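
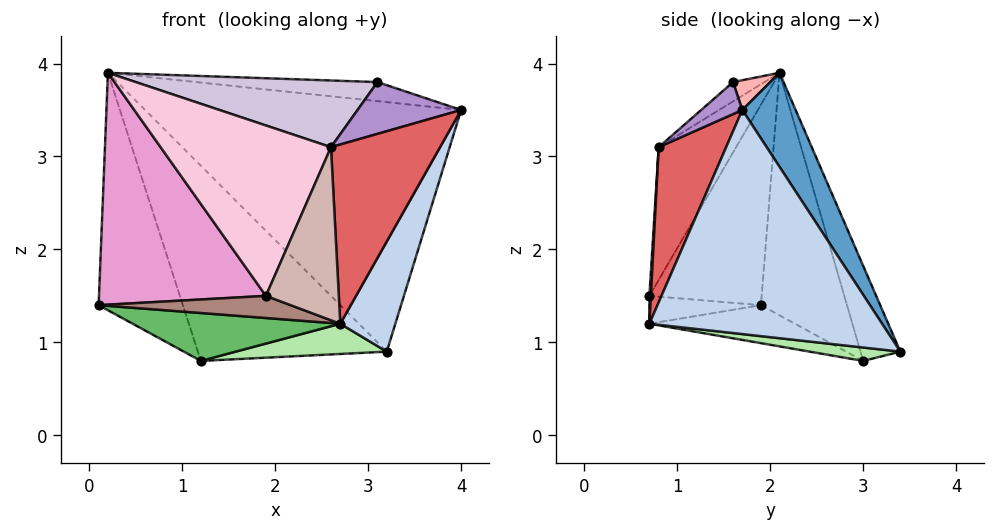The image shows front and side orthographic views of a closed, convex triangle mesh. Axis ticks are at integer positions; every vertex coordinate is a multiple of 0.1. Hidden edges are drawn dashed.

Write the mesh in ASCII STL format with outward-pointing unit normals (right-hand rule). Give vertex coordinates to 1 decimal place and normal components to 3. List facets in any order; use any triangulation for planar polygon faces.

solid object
 facet normal 0.143 0.848 0.510
  outer loop
   vertex 0.2 2.1 3.9
   vertex 4.0 1.7 3.5
   vertex 3.2 3.4 0.9
  endloop
 endfacet
 facet normal 0.887 -0.210 -0.410
  outer loop
   vertex 2.7 0.7 1.2
   vertex 3.2 3.4 0.9
   vertex 4.0 1.7 3.5
  endloop
 endfacet
 facet normal -0.714 0.699 -0.027
  outer loop
   vertex 1.2 3.0 0.8
   vertex 0.1 1.9 1.4
   vertex 0.2 2.1 3.9
  endloop
 endfacet
 facet normal -0.202 0.956 0.212
  outer loop
   vertex 1.2 3.0 0.8
   vertex 0.2 2.1 3.9
   vertex 3.2 3.4 0.9
  endloop
 endfacet
 facet normal -0.209 -0.299 -0.931
  outer loop
   vertex 1.2 3.0 0.8
   vertex 2.7 0.7 1.2
   vertex 0.1 1.9 1.4
  endloop
 endfacet
 facet normal 0.074 -0.124 -0.990
  outer loop
   vertex 1.2 3.0 0.8
   vertex 3.2 3.4 0.9
   vertex 2.7 0.7 1.2
  endloop
 endfacet
 facet normal 0.525 -0.848 0.072
  outer loop
   vertex 2.6 0.8 3.1
   vertex 2.7 0.7 1.2
   vertex 4.0 1.7 3.5
  endloop
 endfacet
 facet normal 0.147 0.718 0.681
  outer loop
   vertex 3.1 1.6 3.8
   vertex 4.0 1.7 3.5
   vertex 0.2 2.1 3.9
  endloop
 endfacet
 facet normal 0.289 -0.726 0.624
  outer loop
   vertex 3.1 1.6 3.8
   vertex 2.6 0.8 3.1
   vertex 4.0 1.7 3.5
  endloop
 endfacet
 facet normal -0.081 -0.627 0.775
  outer loop
   vertex 3.1 1.6 3.8
   vertex 0.2 2.1 3.9
   vertex 2.6 0.8 3.1
  endloop
 endfacet
 facet normal -0.300 -0.517 -0.801
  outer loop
   vertex 1.9 0.7 1.5
   vertex 0.1 1.9 1.4
   vertex 2.7 0.7 1.2
  endloop
 endfacet
 facet normal 0.020 -0.998 0.054
  outer loop
   vertex 1.9 0.7 1.5
   vertex 2.7 0.7 1.2
   vertex 2.6 0.8 3.1
  endloop
 endfacet
 facet normal -0.556 -0.827 0.088
  outer loop
   vertex 1.9 0.7 1.5
   vertex 0.2 2.1 3.9
   vertex 0.1 1.9 1.4
  endloop
 endfacet
 facet normal -0.403 -0.886 0.231
  outer loop
   vertex 1.9 0.7 1.5
   vertex 2.6 0.8 3.1
   vertex 0.2 2.1 3.9
  endloop
 endfacet
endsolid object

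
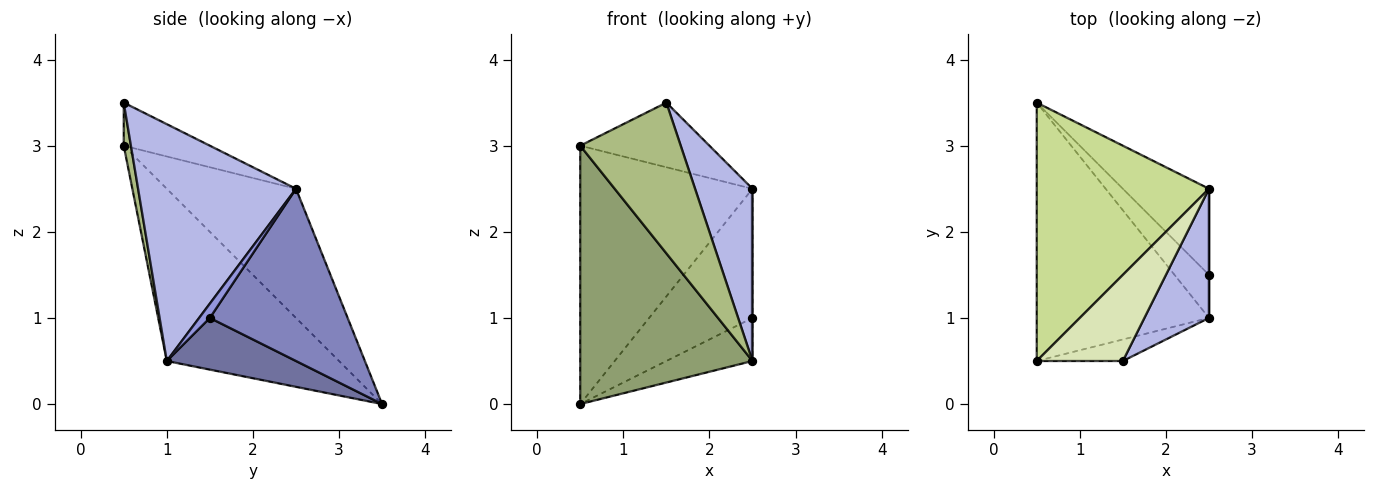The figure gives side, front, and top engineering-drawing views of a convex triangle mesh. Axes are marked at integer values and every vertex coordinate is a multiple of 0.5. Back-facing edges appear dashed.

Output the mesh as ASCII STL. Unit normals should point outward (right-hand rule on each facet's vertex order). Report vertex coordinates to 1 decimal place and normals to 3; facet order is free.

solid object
 facet normal 0.728 0.485 -0.485
  outer loop
   vertex 2.5 1.0 0.5
   vertex 0.5 3.5 0.0
   vertex 2.5 1.5 1.0
  endloop
 endfacet
 facet normal 0.743 0.557 -0.371
  outer loop
   vertex 2.5 2.5 2.5
   vertex 2.5 1.5 1.0
   vertex 0.5 3.5 0.0
  endloop
 endfacet
 facet normal 1.000 0.000 0.000
  outer loop
   vertex 2.5 2.5 2.5
   vertex 2.5 1.0 0.5
   vertex 2.5 1.5 1.0
  endloop
 endfacet
 facet normal 0.910 -0.331 0.248
  outer loop
   vertex 2.5 2.5 2.5
   vertex 1.5 0.5 3.5
   vertex 2.5 1.0 0.5
  endloop
 endfacet
 facet normal -0.577 -0.577 -0.577
  outer loop
   vertex 0.5 0.5 3.0
   vertex 0.5 3.5 0.0
   vertex 2.5 1.0 0.5
  endloop
 endfacet
 facet normal 0.071 -0.987 -0.141
  outer loop
   vertex 0.5 0.5 3.0
   vertex 2.5 1.0 0.5
   vertex 1.5 0.5 3.5
  endloop
 endfacet
 facet normal -0.469 0.625 0.625
  outer loop
   vertex 0.5 0.5 3.0
   vertex 2.5 2.5 2.5
   vertex 0.5 3.5 0.0
  endloop
 endfacet
 facet normal -0.371 0.557 0.743
  outer loop
   vertex 0.5 0.5 3.0
   vertex 1.5 0.5 3.5
   vertex 2.5 2.5 2.5
  endloop
 endfacet
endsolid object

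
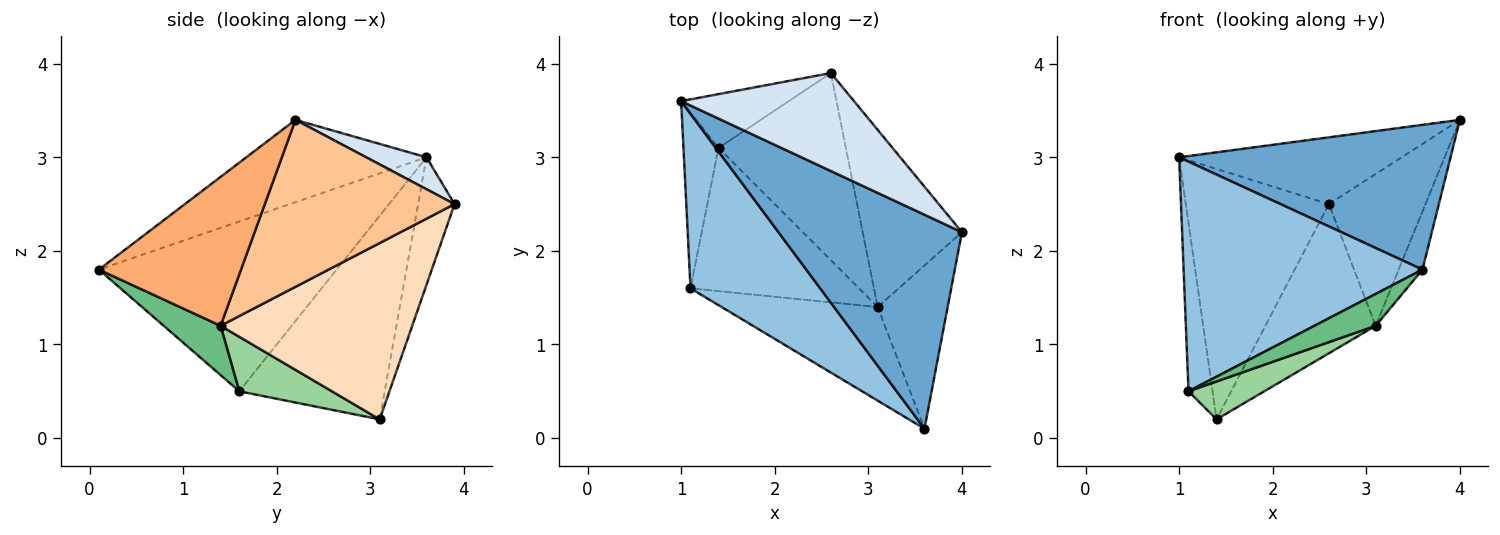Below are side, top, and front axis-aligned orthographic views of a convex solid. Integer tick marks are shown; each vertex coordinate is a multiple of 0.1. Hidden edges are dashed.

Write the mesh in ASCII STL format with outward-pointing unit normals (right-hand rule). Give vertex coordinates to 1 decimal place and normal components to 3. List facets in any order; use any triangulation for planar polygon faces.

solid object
 facet normal -0.349 -0.525 0.776
  outer loop
   vertex 3.6 0.1 1.8
   vertex 4.0 2.2 3.4
   vertex 1.0 3.6 3.0
  endloop
 endfacet
 facet normal -0.621 -0.624 0.474
  outer loop
   vertex 1.1 1.6 0.5
   vertex 3.6 0.1 1.8
   vertex 1.0 3.6 3.0
  endloop
 endfacet
 facet normal -0.973 0.161 -0.168
  outer loop
   vertex 1.1 1.6 0.5
   vertex 1.0 3.6 3.0
   vertex 1.4 3.1 0.2
  endloop
 endfacet
 facet normal 0.151 0.557 0.817
  outer loop
   vertex 2.6 3.9 2.5
   vertex 1.0 3.6 3.0
   vertex 4.0 2.2 3.4
  endloop
 endfacet
 facet normal -0.242 0.949 -0.204
  outer loop
   vertex 2.6 3.9 2.5
   vertex 1.4 3.1 0.2
   vertex 1.0 3.6 3.0
  endloop
 endfacet
 facet normal 0.895 0.150 -0.421
  outer loop
   vertex 3.1 1.4 1.2
   vertex 4.0 2.2 3.4
   vertex 3.6 0.1 1.8
  endloop
 endfacet
 facet normal 0.788 0.401 -0.468
  outer loop
   vertex 3.1 1.4 1.2
   vertex 2.6 3.9 2.5
   vertex 4.0 2.2 3.4
  endloop
 endfacet
 facet normal 0.735 0.423 -0.530
  outer loop
   vertex 3.1 1.4 1.2
   vertex 1.4 3.1 0.2
   vertex 2.6 3.9 2.5
  endloop
 endfacet
 facet normal 0.287 -0.308 -0.907
  outer loop
   vertex 3.1 1.4 1.2
   vertex 3.6 0.1 1.8
   vertex 1.1 1.6 0.5
  endloop
 endfacet
 facet normal 0.298 -0.244 -0.923
  outer loop
   vertex 3.1 1.4 1.2
   vertex 1.1 1.6 0.5
   vertex 1.4 3.1 0.2
  endloop
 endfacet
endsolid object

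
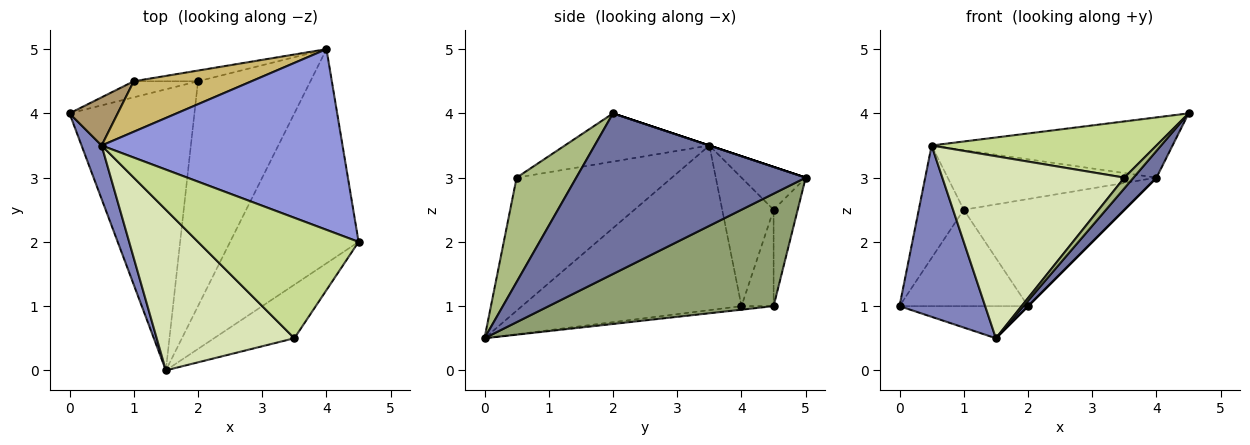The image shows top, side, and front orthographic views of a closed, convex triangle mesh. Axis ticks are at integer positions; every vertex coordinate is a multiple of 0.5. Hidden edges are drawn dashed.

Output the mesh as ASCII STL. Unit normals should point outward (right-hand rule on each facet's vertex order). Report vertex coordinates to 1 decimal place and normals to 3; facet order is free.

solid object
 facet normal 0.778 -0.078 -0.623
  outer loop
   vertex 4.0 5.0 3.0
   vertex 4.5 2.0 4.0
   vertex 1.5 0.0 0.5
  endloop
 endfacet
 facet normal -0.926 -0.361 0.113
  outer loop
   vertex 0.5 3.5 3.5
   vertex 0.0 4.0 1.0
   vertex 1.5 0.0 0.5
  endloop
 endfacet
 facet normal 0.000 0.316 0.949
  outer loop
   vertex 0.5 3.5 3.5
   vertex 4.5 2.0 4.0
   vertex 4.0 5.0 3.0
  endloop
 endfacet
 facet normal -0.028 0.114 -0.993
  outer loop
   vertex 2.0 4.5 1.0
   vertex 1.5 0.0 0.5
   vertex 0.0 4.0 1.0
  endloop
 endfacet
 facet normal 0.707 0.000 -0.707
  outer loop
   vertex 2.0 4.5 1.0
   vertex 4.0 5.0 3.0
   vertex 1.5 0.0 0.5
  endloop
 endfacet
 facet normal 0.787 -0.121 -0.605
  outer loop
   vertex 3.5 0.5 3.0
   vertex 1.5 0.0 0.5
   vertex 4.5 2.0 4.0
  endloop
 endfacet
 facet normal -0.262 -0.408 0.874
  outer loop
   vertex 3.5 0.5 3.0
   vertex 4.5 2.0 4.0
   vertex 0.5 3.5 3.5
  endloop
 endfacet
 facet normal -0.539 -0.632 0.557
  outer loop
   vertex 3.5 0.5 3.0
   vertex 0.5 3.5 3.5
   vertex 1.5 0.0 0.5
  endloop
 endfacet
 facet normal -0.724 0.634 0.272
  outer loop
   vertex 1.0 4.5 2.5
   vertex 0.0 4.0 1.0
   vertex 0.5 3.5 3.5
  endloop
 endfacet
 facet normal -0.229 0.743 0.629
  outer loop
   vertex 1.0 4.5 2.5
   vertex 0.5 3.5 3.5
   vertex 4.0 5.0 3.0
  endloop
 endfacet
 facet normal -0.239 0.958 -0.160
  outer loop
   vertex 1.0 4.5 2.5
   vertex 2.0 4.5 1.0
   vertex 0.0 4.0 1.0
  endloop
 endfacet
 facet normal -0.148 0.984 -0.098
  outer loop
   vertex 1.0 4.5 2.5
   vertex 4.0 5.0 3.0
   vertex 2.0 4.5 1.0
  endloop
 endfacet
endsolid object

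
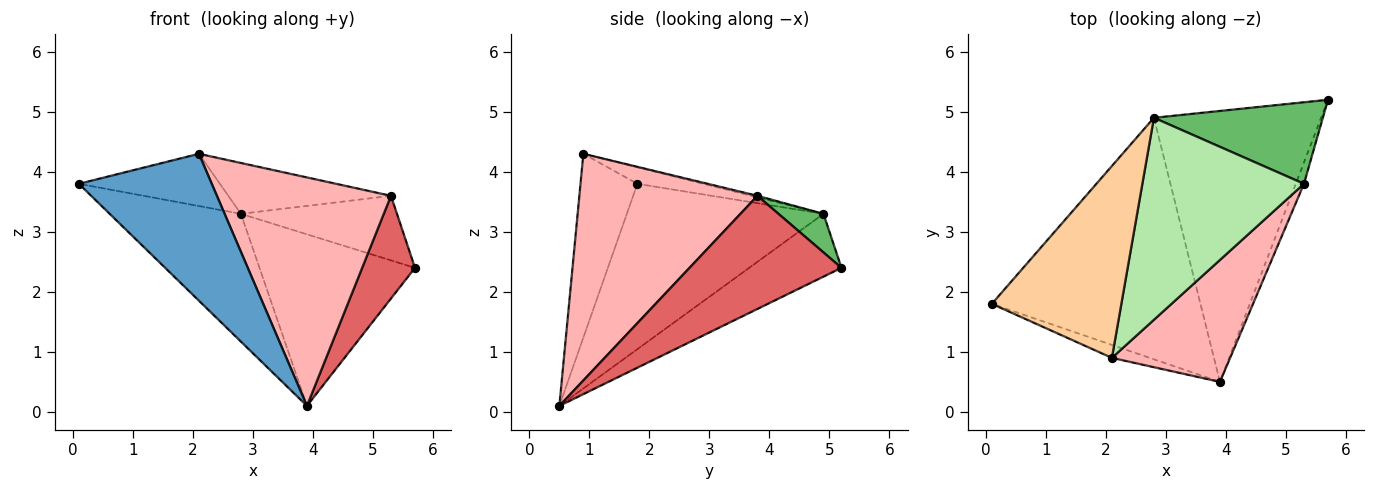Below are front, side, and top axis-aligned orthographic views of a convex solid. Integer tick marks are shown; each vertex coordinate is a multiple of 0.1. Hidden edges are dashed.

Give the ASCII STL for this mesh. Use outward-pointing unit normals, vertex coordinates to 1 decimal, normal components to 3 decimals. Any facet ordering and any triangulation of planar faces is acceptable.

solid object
 facet normal -0.392 -0.916 -0.081
  outer loop
   vertex 2.1 0.9 4.3
   vertex 0.1 1.8 3.8
   vertex 3.9 0.5 0.1
  endloop
 endfacet
 facet normal -0.574 0.383 -0.724
  outer loop
   vertex 2.8 4.9 3.3
   vertex 3.9 0.5 0.1
   vertex 0.1 1.8 3.8
  endloop
 endfacet
 facet normal -0.303 0.510 -0.805
  outer loop
   vertex 2.8 4.9 3.3
   vertex 5.7 5.2 2.4
   vertex 3.9 0.5 0.1
  endloop
 endfacet
 facet normal -0.122 0.261 0.958
  outer loop
   vertex 2.8 4.9 3.3
   vertex 0.1 1.8 3.8
   vertex 2.1 0.9 4.3
  endloop
 endfacet
 facet normal 0.176 0.611 0.772
  outer loop
   vertex 5.3 3.8 3.6
   vertex 5.7 5.2 2.4
   vertex 2.8 4.9 3.3
  endloop
 endfacet
 facet normal -0.009 0.244 0.970
  outer loop
   vertex 5.3 3.8 3.6
   vertex 2.8 4.9 3.3
   vertex 2.1 0.9 4.3
  endloop
 endfacet
 facet normal 0.942 -0.328 -0.068
  outer loop
   vertex 5.3 3.8 3.6
   vertex 3.9 0.5 0.1
   vertex 5.7 5.2 2.4
  endloop
 endfacet
 facet normal 0.670 -0.655 0.350
  outer loop
   vertex 5.3 3.8 3.6
   vertex 2.1 0.9 4.3
   vertex 3.9 0.5 0.1
  endloop
 endfacet
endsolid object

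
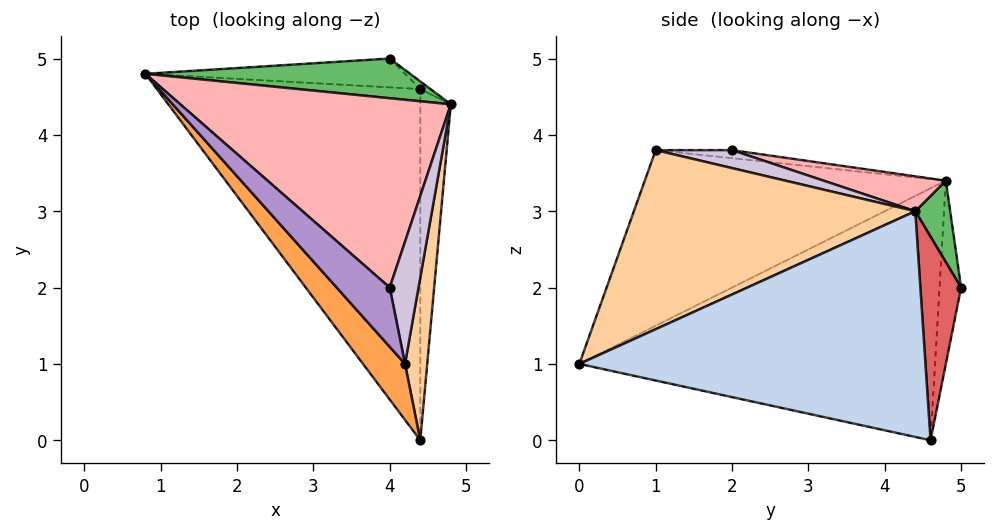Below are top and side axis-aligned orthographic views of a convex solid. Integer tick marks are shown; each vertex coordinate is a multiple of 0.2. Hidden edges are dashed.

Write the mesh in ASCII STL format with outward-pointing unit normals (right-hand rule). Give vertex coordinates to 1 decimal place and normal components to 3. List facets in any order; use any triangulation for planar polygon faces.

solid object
 facet normal -0.683 -0.155 -0.714
  outer loop
   vertex 4.4 4.6 0.0
   vertex 4.4 0.0 1.0
   vertex 0.8 4.8 3.4
  endloop
 endfacet
 facet normal 0.991 -0.029 -0.134
  outer loop
   vertex 4.4 4.6 0.0
   vertex 4.8 4.4 3.0
   vertex 4.4 0.0 1.0
  endloop
 endfacet
 facet normal -0.743 -0.646 0.178
  outer loop
   vertex 4.2 1.0 3.8
   vertex 0.8 4.8 3.4
   vertex 4.4 0.0 1.0
  endloop
 endfacet
 facet normal 0.982 -0.145 0.122
  outer loop
   vertex 4.2 1.0 3.8
   vertex 4.4 0.0 1.0
   vertex 4.8 4.4 3.0
  endloop
 endfacet
 facet normal 0.132 0.893 0.430
  outer loop
   vertex 4.0 5.0 2.0
   vertex 0.8 4.8 3.4
   vertex 4.8 4.4 3.0
  endloop
 endfacet
 facet normal -0.158 0.962 -0.224
  outer loop
   vertex 4.0 5.0 2.0
   vertex 4.4 4.6 0.0
   vertex 0.8 4.8 3.4
  endloop
 endfacet
 facet normal 0.624 0.780 -0.031
  outer loop
   vertex 4.0 5.0 2.0
   vertex 4.8 4.4 3.0
   vertex 4.4 4.6 0.0
  endloop
 endfacet
 facet normal 0.123 0.277 0.953
  outer loop
   vertex 4.0 2.0 3.8
   vertex 4.8 4.4 3.0
   vertex 0.8 4.8 3.4
  endloop
 endfacet
 facet normal -0.150 -0.030 0.988
  outer loop
   vertex 4.0 2.0 3.8
   vertex 0.8 4.8 3.4
   vertex 4.2 1.0 3.8
  endloop
 endfacet
 facet normal 0.527 0.105 0.843
  outer loop
   vertex 4.0 2.0 3.8
   vertex 4.2 1.0 3.8
   vertex 4.8 4.4 3.0
  endloop
 endfacet
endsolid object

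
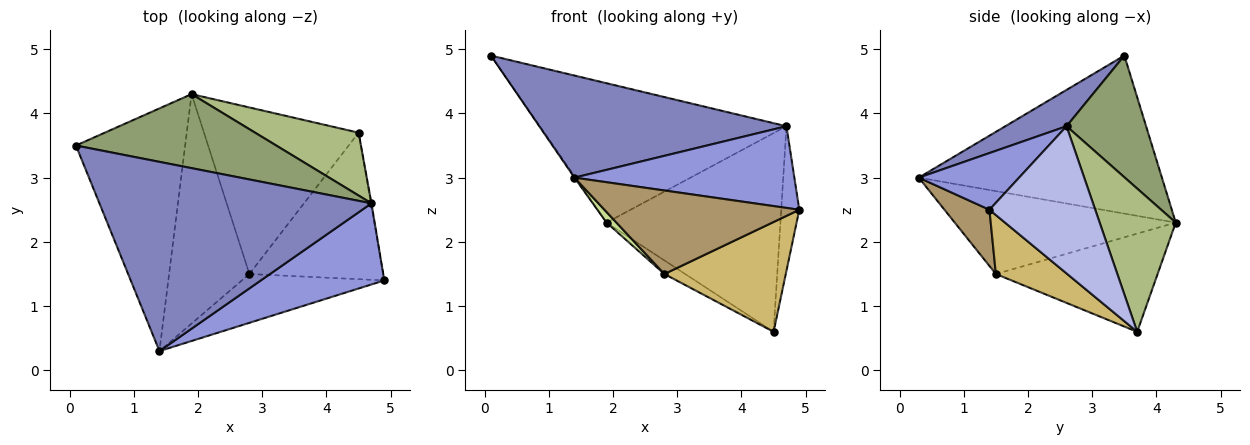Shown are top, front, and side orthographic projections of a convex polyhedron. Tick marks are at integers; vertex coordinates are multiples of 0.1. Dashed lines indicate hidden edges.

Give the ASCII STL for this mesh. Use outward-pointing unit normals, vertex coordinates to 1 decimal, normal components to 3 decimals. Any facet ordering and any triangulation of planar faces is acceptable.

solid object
 facet normal -0.823 0.003 -0.569
  outer loop
   vertex 1.9 4.3 2.3
   vertex 1.4 0.3 3.0
   vertex 0.1 3.5 4.9
  endloop
 endfacet
 facet normal 0.117 -0.472 0.874
  outer loop
   vertex 4.7 2.6 3.8
   vertex 0.1 3.5 4.9
   vertex 1.4 0.3 3.0
  endloop
 endfacet
 facet normal 0.308 -0.675 0.670
  outer loop
   vertex 4.7 2.6 3.8
   vertex 1.4 0.3 3.0
   vertex 4.9 1.4 2.5
  endloop
 endfacet
 facet normal 0.986 0.168 -0.004
  outer loop
   vertex 4.7 2.6 3.8
   vertex 4.9 1.4 2.5
   vertex 4.5 3.7 0.6
  endloop
 endfacet
 facet normal 0.274 0.849 0.451
  outer loop
   vertex 4.7 2.6 3.8
   vertex 1.9 4.3 2.3
   vertex 0.1 3.5 4.9
  endloop
 endfacet
 facet normal 0.385 0.880 0.278
  outer loop
   vertex 4.7 2.6 3.8
   vertex 4.5 3.7 0.6
   vertex 1.9 4.3 2.3
  endloop
 endfacet
 facet normal -0.718 -0.032 -0.696
  outer loop
   vertex 2.8 1.5 1.5
   vertex 1.4 0.3 3.0
   vertex 1.9 4.3 2.3
  endloop
 endfacet
 facet normal -0.535 0.069 -0.842
  outer loop
   vertex 2.8 1.5 1.5
   vertex 1.9 4.3 2.3
   vertex 4.5 3.7 0.6
  endloop
 endfacet
 facet normal 0.195 -0.847 -0.495
  outer loop
   vertex 2.8 1.5 1.5
   vertex 4.9 1.4 2.5
   vertex 1.4 0.3 3.0
  endloop
 endfacet
 facet normal 0.332 -0.566 -0.755
  outer loop
   vertex 2.8 1.5 1.5
   vertex 4.5 3.7 0.6
   vertex 4.9 1.4 2.5
  endloop
 endfacet
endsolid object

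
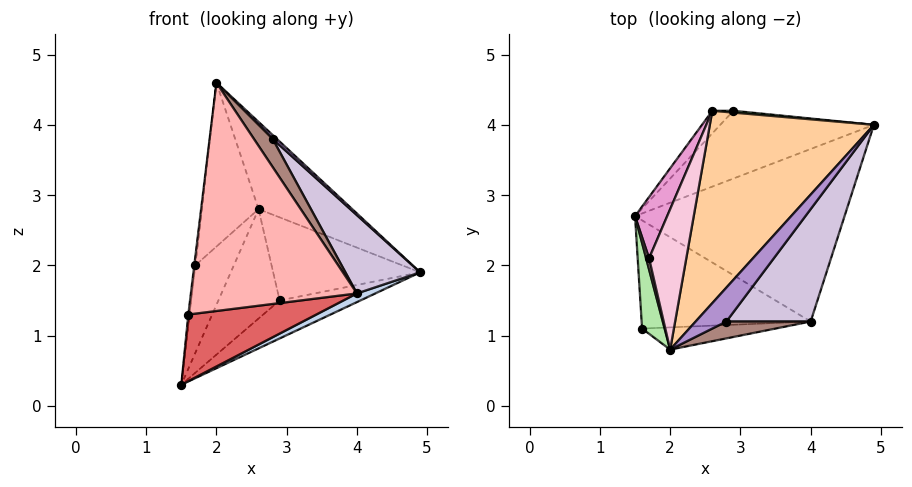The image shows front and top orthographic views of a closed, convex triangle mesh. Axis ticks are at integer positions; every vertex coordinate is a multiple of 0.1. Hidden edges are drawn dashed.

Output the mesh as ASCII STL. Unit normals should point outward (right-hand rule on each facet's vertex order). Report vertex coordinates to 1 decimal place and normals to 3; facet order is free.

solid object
 facet normal 0.218 0.477 -0.851
  outer loop
   vertex 2.9 4.2 1.5
   vertex 4.9 4.0 1.9
   vertex 1.5 2.7 0.3
  endloop
 endfacet
 facet normal 0.439 -0.045 -0.897
  outer loop
   vertex 4.0 1.2 1.6
   vertex 1.5 2.7 0.3
   vertex 4.9 4.0 1.9
  endloop
 endfacet
 facet normal -0.659 0.737 -0.152
  outer loop
   vertex 2.6 4.2 2.8
   vertex 2.9 4.2 1.5
   vertex 1.5 2.7 0.3
  endloop
 endfacet
 facet normal 0.365 0.384 0.848
  outer loop
   vertex 2.6 4.2 2.8
   vertex 2.0 0.8 4.6
   vertex 4.9 4.0 1.9
  endloop
 endfacet
 facet normal 0.095 0.995 0.022
  outer loop
   vertex 2.6 4.2 2.8
   vertex 4.9 4.0 1.9
   vertex 2.9 4.2 1.5
  endloop
 endfacet
 facet normal -0.992 0.014 0.122
  outer loop
   vertex 1.6 1.1 1.3
   vertex 2.0 0.8 4.6
   vertex 1.5 2.7 0.3
  endloop
 endfacet
 facet normal 0.127 -0.520 -0.845
  outer loop
   vertex 1.6 1.1 1.3
   vertex 1.5 2.7 0.3
   vertex 4.0 1.2 1.6
  endloop
 endfacet
 facet normal 0.054 -0.994 -0.097
  outer loop
   vertex 1.6 1.1 1.3
   vertex 4.0 1.2 1.6
   vertex 2.0 0.8 4.6
  endloop
 endfacet
 facet normal 0.724 -0.078 0.685
  outer loop
   vertex 2.8 1.2 3.8
   vertex 4.9 4.0 1.9
   vertex 2.0 0.8 4.6
  endloop
 endfacet
 facet normal 0.833 -0.316 0.454
  outer loop
   vertex 2.8 1.2 3.8
   vertex 4.0 1.2 1.6
   vertex 4.9 4.0 1.9
  endloop
 endfacet
 facet normal 0.686 -0.624 0.374
  outer loop
   vertex 2.8 1.2 3.8
   vertex 2.0 0.8 4.6
   vertex 4.0 1.2 1.6
  endloop
 endfacet
 facet normal -0.992 0.015 0.122
  outer loop
   vertex 1.7 2.1 2.0
   vertex 1.5 2.7 0.3
   vertex 2.0 0.8 4.6
  endloop
 endfacet
 facet normal -0.924 0.313 0.219
  outer loop
   vertex 1.7 2.1 2.0
   vertex 2.6 4.2 2.8
   vertex 1.5 2.7 0.3
  endloop
 endfacet
 facet normal -0.920 0.297 0.255
  outer loop
   vertex 1.7 2.1 2.0
   vertex 2.0 0.8 4.6
   vertex 2.6 4.2 2.8
  endloop
 endfacet
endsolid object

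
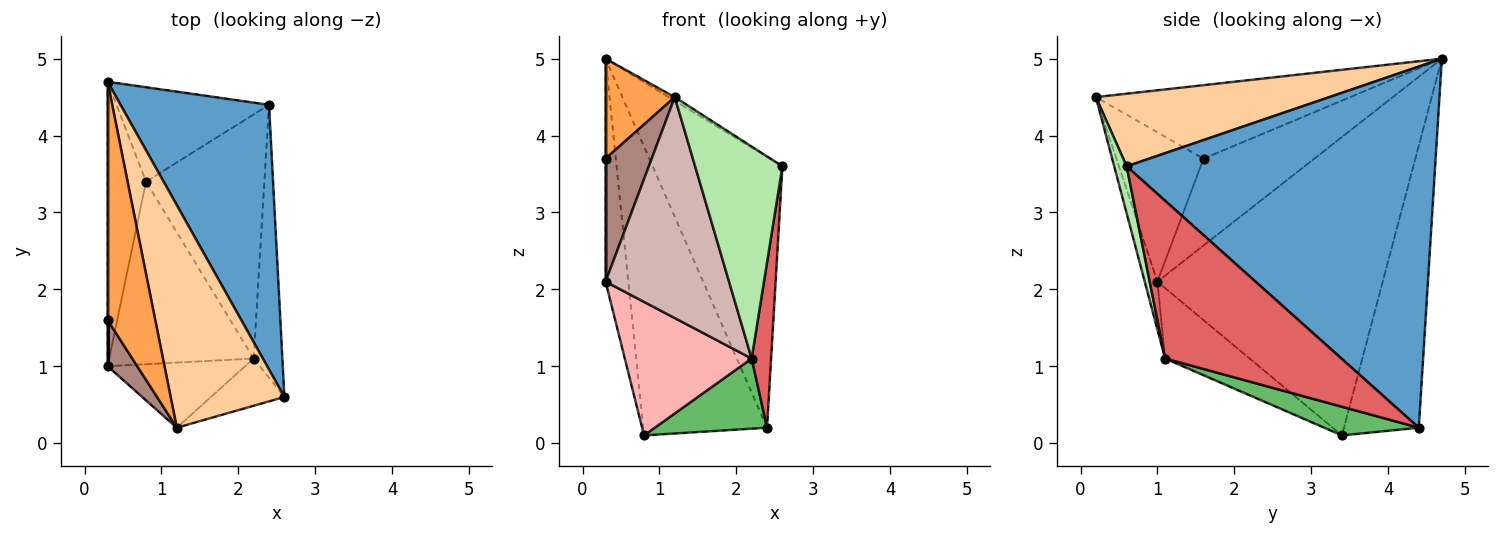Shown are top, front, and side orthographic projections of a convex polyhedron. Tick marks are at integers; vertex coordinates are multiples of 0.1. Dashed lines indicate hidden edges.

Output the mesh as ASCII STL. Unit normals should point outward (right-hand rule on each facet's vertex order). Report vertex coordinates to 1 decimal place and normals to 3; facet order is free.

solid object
 facet normal 0.862 0.363 0.354
  outer loop
   vertex 2.4 4.4 0.2
   vertex 0.3 4.7 5.0
   vertex 2.6 0.6 3.6
  endloop
 endfacet
 facet normal -0.498 0.824 -0.269
  outer loop
   vertex 2.4 4.4 0.2
   vertex 0.8 3.4 0.1
   vertex 0.3 4.7 5.0
  endloop
 endfacet
 facet normal -0.818 -0.223 0.531
  outer loop
   vertex 1.2 0.2 4.5
   vertex 0.3 4.7 5.0
   vertex 0.3 1.6 3.7
  endloop
 endfacet
 facet normal 0.538 0.014 0.843
  outer loop
   vertex 1.2 0.2 4.5
   vertex 2.6 0.6 3.6
   vertex 0.3 4.7 5.0
  endloop
 endfacet
 facet normal 0.227 -0.269 -0.936
  outer loop
   vertex 2.2 1.1 1.1
   vertex 0.8 3.4 0.1
   vertex 2.4 4.4 0.2
  endloop
 endfacet
 facet normal 0.138 -0.967 -0.215
  outer loop
   vertex 2.2 1.1 1.1
   vertex 2.6 0.6 3.6
   vertex 1.2 0.2 4.5
  endloop
 endfacet
 facet normal 0.978 -0.108 -0.178
  outer loop
   vertex 2.2 1.1 1.1
   vertex 2.4 4.4 0.2
   vertex 2.6 0.6 3.6
  endloop
 endfacet
 facet normal -0.366 -0.549 -0.751
  outer loop
   vertex 0.3 1.0 2.1
   vertex 0.8 3.4 0.1
   vertex 2.2 1.1 1.1
  endloop
 endfacet
 facet normal -1.000 0.000 0.000
  outer loop
   vertex 0.3 1.0 2.1
   vertex 0.3 1.6 3.7
   vertex 0.3 4.7 5.0
  endloop
 endfacet
 facet normal -0.987 0.100 -0.127
  outer loop
   vertex 0.3 1.0 2.1
   vertex 0.3 4.7 5.0
   vertex 0.8 3.4 0.1
  endloop
 endfacet
 facet normal -0.870 -0.461 0.173
  outer loop
   vertex 0.3 1.0 2.1
   vertex 1.2 0.2 4.5
   vertex 0.3 1.6 3.7
  endloop
 endfacet
 facet normal -0.098 -0.955 -0.281
  outer loop
   vertex 0.3 1.0 2.1
   vertex 2.2 1.1 1.1
   vertex 1.2 0.2 4.5
  endloop
 endfacet
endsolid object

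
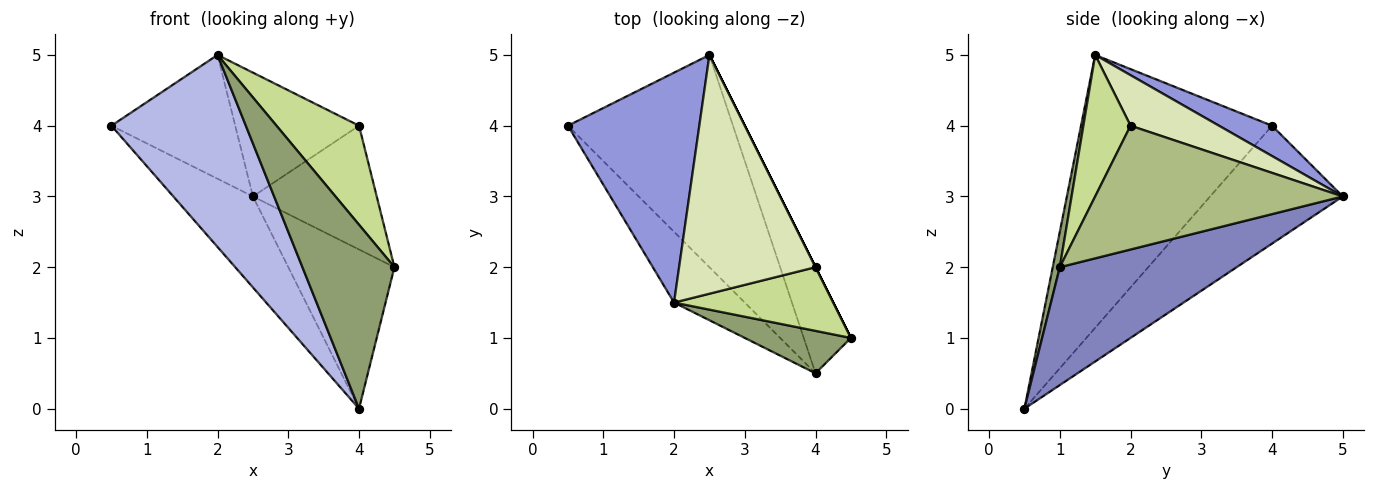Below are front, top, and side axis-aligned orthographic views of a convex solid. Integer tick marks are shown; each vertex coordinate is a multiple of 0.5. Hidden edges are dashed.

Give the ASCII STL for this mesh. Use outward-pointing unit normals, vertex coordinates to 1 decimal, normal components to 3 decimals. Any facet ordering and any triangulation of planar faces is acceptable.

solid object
 facet normal -0.549 0.329 -0.768
  outer loop
   vertex 4.0 0.5 0.0
   vertex 0.5 4.0 4.0
   vertex 2.5 5.0 3.0
  endloop
 endfacet
 facet normal 0.811 0.487 -0.324
  outer loop
   vertex 4.0 0.5 0.0
   vertex 2.5 5.0 3.0
   vertex 4.5 1.0 2.0
  endloop
 endfacet
 facet normal 0.199 0.465 0.863
  outer loop
   vertex 2.0 1.5 5.0
   vertex 2.5 5.0 3.0
   vertex 0.5 4.0 4.0
  endloop
 endfacet
 facet normal -0.800 -0.563 -0.207
  outer loop
   vertex 2.0 1.5 5.0
   vertex 0.5 4.0 4.0
   vertex 4.0 0.5 0.0
  endloop
 endfacet
 facet normal 0.075 -0.972 0.224
  outer loop
   vertex 2.0 1.5 5.0
   vertex 4.0 0.5 0.0
   vertex 4.5 1.0 2.0
  endloop
 endfacet
 facet normal 0.894 0.447 0.000
  outer loop
   vertex 4.0 2.0 4.0
   vertex 4.5 1.0 2.0
   vertex 2.5 5.0 3.0
  endloop
 endfacet
 facet normal 0.433 -0.758 0.487
  outer loop
   vertex 4.0 2.0 4.0
   vertex 2.0 1.5 5.0
   vertex 4.5 1.0 2.0
  endloop
 endfacet
 facet normal 0.312 0.437 0.843
  outer loop
   vertex 4.0 2.0 4.0
   vertex 2.5 5.0 3.0
   vertex 2.0 1.5 5.0
  endloop
 endfacet
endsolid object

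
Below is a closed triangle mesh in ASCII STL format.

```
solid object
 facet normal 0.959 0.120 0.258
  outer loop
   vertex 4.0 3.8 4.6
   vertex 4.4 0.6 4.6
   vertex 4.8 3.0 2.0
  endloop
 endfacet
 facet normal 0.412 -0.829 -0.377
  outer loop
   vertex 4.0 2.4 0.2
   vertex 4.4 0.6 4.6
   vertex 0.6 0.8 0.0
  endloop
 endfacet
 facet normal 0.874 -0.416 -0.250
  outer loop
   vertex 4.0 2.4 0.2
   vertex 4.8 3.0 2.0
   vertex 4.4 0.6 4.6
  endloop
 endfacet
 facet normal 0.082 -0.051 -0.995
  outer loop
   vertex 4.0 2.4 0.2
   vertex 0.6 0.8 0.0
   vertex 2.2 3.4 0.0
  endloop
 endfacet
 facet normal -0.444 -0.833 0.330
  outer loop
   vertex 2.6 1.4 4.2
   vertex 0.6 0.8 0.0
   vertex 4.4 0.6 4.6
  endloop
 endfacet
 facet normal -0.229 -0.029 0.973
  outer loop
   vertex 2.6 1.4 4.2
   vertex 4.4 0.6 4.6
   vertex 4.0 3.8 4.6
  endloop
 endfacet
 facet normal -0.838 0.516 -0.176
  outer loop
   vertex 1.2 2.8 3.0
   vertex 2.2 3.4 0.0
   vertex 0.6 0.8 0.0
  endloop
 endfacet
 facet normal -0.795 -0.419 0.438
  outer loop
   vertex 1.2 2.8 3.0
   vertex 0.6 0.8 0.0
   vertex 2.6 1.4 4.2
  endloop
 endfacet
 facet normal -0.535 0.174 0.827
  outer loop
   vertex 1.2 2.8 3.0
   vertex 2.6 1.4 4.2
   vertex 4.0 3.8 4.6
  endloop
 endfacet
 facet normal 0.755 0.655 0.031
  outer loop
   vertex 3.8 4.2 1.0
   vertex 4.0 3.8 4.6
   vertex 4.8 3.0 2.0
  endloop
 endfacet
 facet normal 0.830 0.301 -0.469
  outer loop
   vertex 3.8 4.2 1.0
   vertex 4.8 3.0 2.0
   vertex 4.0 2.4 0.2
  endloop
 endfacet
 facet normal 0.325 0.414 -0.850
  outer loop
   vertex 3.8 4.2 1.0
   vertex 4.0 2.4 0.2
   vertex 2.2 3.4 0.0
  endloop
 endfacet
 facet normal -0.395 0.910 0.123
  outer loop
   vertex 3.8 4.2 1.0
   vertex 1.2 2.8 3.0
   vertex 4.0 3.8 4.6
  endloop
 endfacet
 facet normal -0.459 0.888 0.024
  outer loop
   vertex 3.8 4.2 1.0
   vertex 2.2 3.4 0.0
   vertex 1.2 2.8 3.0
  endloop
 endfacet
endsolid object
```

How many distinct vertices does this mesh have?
9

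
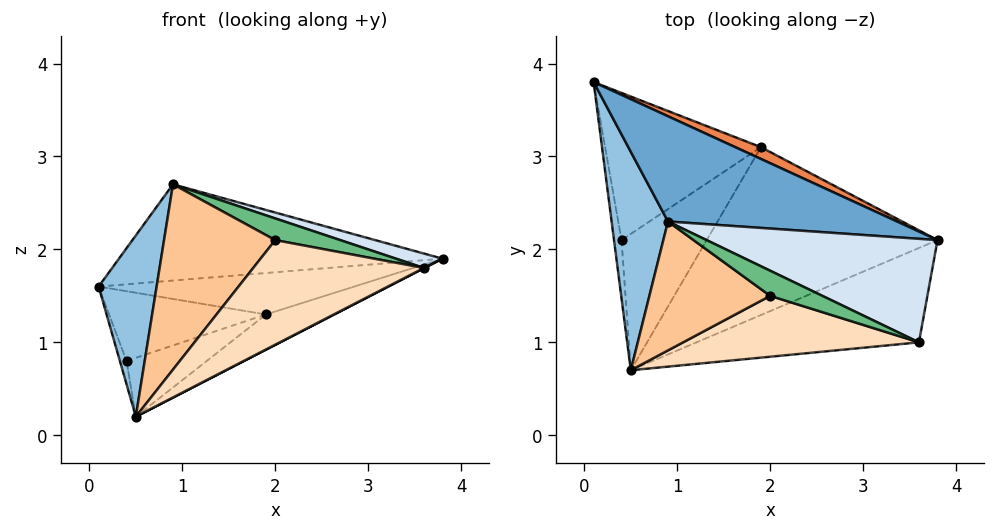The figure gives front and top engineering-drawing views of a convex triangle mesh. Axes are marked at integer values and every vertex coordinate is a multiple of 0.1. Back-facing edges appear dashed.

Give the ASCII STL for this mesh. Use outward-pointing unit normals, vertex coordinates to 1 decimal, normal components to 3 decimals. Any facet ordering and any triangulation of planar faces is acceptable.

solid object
 facet normal 0.243 0.655 0.716
  outer loop
   vertex 0.9 2.3 2.7
   vertex 3.8 2.1 1.9
   vertex 0.1 3.8 1.6
  endloop
 endfacet
 facet normal -0.914 -0.259 0.312
  outer loop
   vertex 0.9 2.3 2.7
   vertex 0.1 3.8 1.6
   vertex 0.5 0.7 0.2
  endloop
 endfacet
 facet normal 0.459 -0.003 -0.889
  outer loop
   vertex 3.6 1.0 1.8
   vertex 0.5 0.7 0.2
   vertex 3.8 2.1 1.9
  endloop
 endfacet
 facet normal 0.255 -0.133 0.958
  outer loop
   vertex 3.6 1.0 1.8
   vertex 3.8 2.1 1.9
   vertex 0.9 2.3 2.7
  endloop
 endfacet
 facet normal 0.387 0.887 0.253
  outer loop
   vertex 1.9 3.1 1.3
   vertex 0.1 3.8 1.6
   vertex 3.8 2.1 1.9
  endloop
 endfacet
 facet normal 0.385 0.189 -0.903
  outer loop
   vertex 1.9 3.1 1.3
   vertex 3.8 2.1 1.9
   vertex 0.5 0.7 0.2
  endloop
 endfacet
 facet normal -0.275 -0.789 0.549
  outer loop
   vertex 2.0 1.5 2.1
   vertex 0.9 2.3 2.7
   vertex 0.5 0.7 0.2
  endloop
 endfacet
 facet normal -0.173 -0.851 0.495
  outer loop
   vertex 2.0 1.5 2.1
   vertex 0.5 0.7 0.2
   vertex 3.6 1.0 1.8
  endloop
 endfacet
 facet normal -0.062 -0.652 0.756
  outer loop
   vertex 2.0 1.5 2.1
   vertex 3.6 1.0 1.8
   vertex 0.9 2.3 2.7
  endloop
 endfacet
 facet normal -0.348 0.348 -0.870
  outer loop
   vertex 0.4 2.1 0.8
   vertex 0.5 0.7 0.2
   vertex 0.1 3.8 1.6
  endloop
 endfacet
 facet normal 0.016 0.428 -0.904
  outer loop
   vertex 0.4 2.1 0.8
   vertex 0.1 3.8 1.6
   vertex 1.9 3.1 1.3
  endloop
 endfacet
 facet normal 0.042 0.396 -0.917
  outer loop
   vertex 0.4 2.1 0.8
   vertex 1.9 3.1 1.3
   vertex 0.5 0.7 0.2
  endloop
 endfacet
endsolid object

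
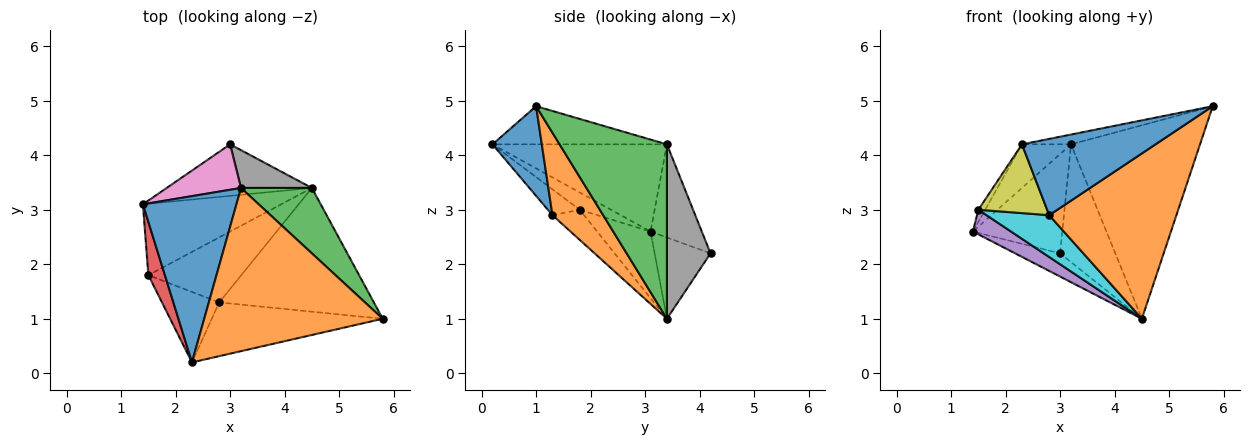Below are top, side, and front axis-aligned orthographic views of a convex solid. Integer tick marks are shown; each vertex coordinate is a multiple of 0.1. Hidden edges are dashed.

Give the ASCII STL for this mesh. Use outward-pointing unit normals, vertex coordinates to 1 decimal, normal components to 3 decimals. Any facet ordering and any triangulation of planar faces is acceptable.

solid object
 facet normal -0.670 0.188 0.718
  outer loop
   vertex 3.2 3.4 4.2
   vertex 1.4 3.1 2.6
   vertex 2.3 0.2 4.2
  endloop
 endfacet
 facet normal -0.209 0.059 0.976
  outer loop
   vertex 3.2 3.4 4.2
   vertex 2.3 0.2 4.2
   vertex 5.8 1.0 4.9
  endloop
 endfacet
 facet normal 0.619 0.744 0.251
  outer loop
   vertex 3.2 3.4 4.2
   vertex 5.8 1.0 4.9
   vertex 4.5 3.4 1.0
  endloop
 endfacet
 facet normal -0.714 0.155 0.683
  outer loop
   vertex 1.5 1.8 3.0
   vertex 2.3 0.2 4.2
   vertex 1.4 3.1 2.6
  endloop
 endfacet
 facet normal -0.415 -0.297 -0.860
  outer loop
   vertex 1.5 1.8 3.0
   vertex 1.4 3.1 2.6
   vertex 4.5 3.4 1.0
  endloop
 endfacet
 facet normal -0.455 0.366 -0.812
  outer loop
   vertex 3.0 4.2 2.2
   vertex 4.5 3.4 1.0
   vertex 1.4 3.1 2.6
  endloop
 endfacet
 facet normal -0.462 0.806 0.369
  outer loop
   vertex 3.0 4.2 2.2
   vertex 1.4 3.1 2.6
   vertex 3.2 3.4 4.2
  endloop
 endfacet
 facet normal 0.601 0.761 0.244
  outer loop
   vertex 3.0 4.2 2.2
   vertex 3.2 3.4 4.2
   vertex 4.5 3.4 1.0
  endloop
 endfacet
 facet normal -0.308 -0.665 -0.681
  outer loop
   vertex 2.8 1.3 2.9
   vertex 2.3 0.2 4.2
   vertex 1.5 1.8 3.0
  endloop
 endfacet
 facet normal -0.263 -0.521 -0.812
  outer loop
   vertex 2.8 1.3 2.9
   vertex 1.5 1.8 3.0
   vertex 4.5 3.4 1.0
  endloop
 endfacet
 facet normal 0.289 -0.783 -0.551
  outer loop
   vertex 2.8 1.3 2.9
   vertex 5.8 1.0 4.9
   vertex 2.3 0.2 4.2
  endloop
 endfacet
 facet normal 0.304 -0.763 -0.571
  outer loop
   vertex 2.8 1.3 2.9
   vertex 4.5 3.4 1.0
   vertex 5.8 1.0 4.9
  endloop
 endfacet
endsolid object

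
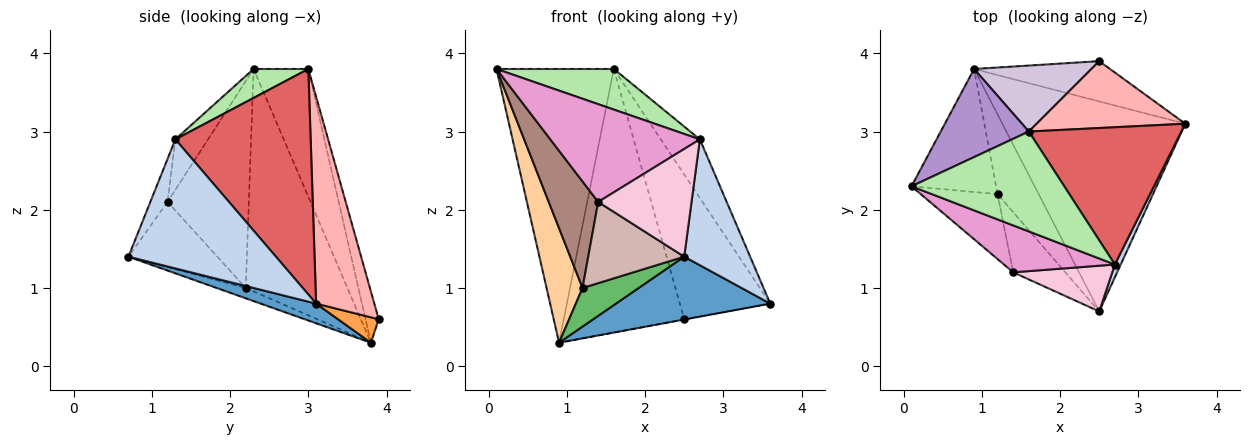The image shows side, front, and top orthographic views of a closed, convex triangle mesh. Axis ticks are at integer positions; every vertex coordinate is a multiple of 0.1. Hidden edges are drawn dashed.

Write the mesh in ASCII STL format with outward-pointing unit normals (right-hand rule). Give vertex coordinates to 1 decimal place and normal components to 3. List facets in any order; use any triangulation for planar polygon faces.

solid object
 facet normal 0.103 -0.285 -0.953
  outer loop
   vertex 0.9 3.8 0.3
   vertex 3.6 3.1 0.8
   vertex 2.5 0.7 1.4
  endloop
 endfacet
 facet normal 0.912 -0.408 0.041
  outer loop
   vertex 2.7 1.3 2.9
   vertex 2.5 0.7 1.4
   vertex 3.6 3.1 0.8
  endloop
 endfacet
 facet normal 0.184 0.007 -0.983
  outer loop
   vertex 2.5 3.9 0.6
   vertex 3.6 3.1 0.8
   vertex 0.9 3.8 0.3
  endloop
 endfacet
 facet normal -0.887 -0.314 -0.337
  outer loop
   vertex 1.2 2.2 1.0
   vertex 0.1 2.3 3.8
   vertex 0.9 3.8 0.3
  endloop
 endfacet
 facet normal -0.221 -0.425 -0.878
  outer loop
   vertex 1.2 2.2 1.0
   vertex 0.9 3.8 0.3
   vertex 2.5 0.7 1.4
  endloop
 endfacet
 facet normal 0.173 -0.371 0.912
  outer loop
   vertex 1.6 3.0 3.8
   vertex 0.1 2.3 3.8
   vertex 2.7 1.3 2.9
  endloop
 endfacet
 facet normal 0.806 0.233 0.545
  outer loop
   vertex 1.6 3.0 3.8
   vertex 2.7 1.3 2.9
   vertex 3.6 3.1 0.8
  endloop
 endfacet
 facet normal 0.504 0.784 0.362
  outer loop
   vertex 1.6 3.0 3.8
   vertex 3.6 3.1 0.8
   vertex 2.5 3.9 0.6
  endloop
 endfacet
 facet normal -0.406 0.870 0.280
  outer loop
   vertex 1.6 3.0 3.8
   vertex 0.9 3.8 0.3
   vertex 0.1 2.3 3.8
  endloop
 endfacet
 facet normal -0.106 0.965 0.242
  outer loop
   vertex 1.6 3.0 3.8
   vertex 2.5 3.9 0.6
   vertex 0.9 3.8 0.3
  endloop
 endfacet
 facet normal -0.814 -0.495 -0.302
  outer loop
   vertex 1.4 1.2 2.1
   vertex 0.1 2.3 3.8
   vertex 1.2 2.2 1.0
  endloop
 endfacet
 facet normal -0.597 -0.645 -0.478
  outer loop
   vertex 1.4 1.2 2.1
   vertex 1.2 2.2 1.0
   vertex 2.5 0.7 1.4
  endloop
 endfacet
 facet normal -0.193 -0.885 0.425
  outer loop
   vertex 1.4 1.2 2.1
   vertex 2.7 1.3 2.9
   vertex 0.1 2.3 3.8
  endloop
 endfacet
 facet normal -0.167 -0.907 0.385
  outer loop
   vertex 1.4 1.2 2.1
   vertex 2.5 0.7 1.4
   vertex 2.7 1.3 2.9
  endloop
 endfacet
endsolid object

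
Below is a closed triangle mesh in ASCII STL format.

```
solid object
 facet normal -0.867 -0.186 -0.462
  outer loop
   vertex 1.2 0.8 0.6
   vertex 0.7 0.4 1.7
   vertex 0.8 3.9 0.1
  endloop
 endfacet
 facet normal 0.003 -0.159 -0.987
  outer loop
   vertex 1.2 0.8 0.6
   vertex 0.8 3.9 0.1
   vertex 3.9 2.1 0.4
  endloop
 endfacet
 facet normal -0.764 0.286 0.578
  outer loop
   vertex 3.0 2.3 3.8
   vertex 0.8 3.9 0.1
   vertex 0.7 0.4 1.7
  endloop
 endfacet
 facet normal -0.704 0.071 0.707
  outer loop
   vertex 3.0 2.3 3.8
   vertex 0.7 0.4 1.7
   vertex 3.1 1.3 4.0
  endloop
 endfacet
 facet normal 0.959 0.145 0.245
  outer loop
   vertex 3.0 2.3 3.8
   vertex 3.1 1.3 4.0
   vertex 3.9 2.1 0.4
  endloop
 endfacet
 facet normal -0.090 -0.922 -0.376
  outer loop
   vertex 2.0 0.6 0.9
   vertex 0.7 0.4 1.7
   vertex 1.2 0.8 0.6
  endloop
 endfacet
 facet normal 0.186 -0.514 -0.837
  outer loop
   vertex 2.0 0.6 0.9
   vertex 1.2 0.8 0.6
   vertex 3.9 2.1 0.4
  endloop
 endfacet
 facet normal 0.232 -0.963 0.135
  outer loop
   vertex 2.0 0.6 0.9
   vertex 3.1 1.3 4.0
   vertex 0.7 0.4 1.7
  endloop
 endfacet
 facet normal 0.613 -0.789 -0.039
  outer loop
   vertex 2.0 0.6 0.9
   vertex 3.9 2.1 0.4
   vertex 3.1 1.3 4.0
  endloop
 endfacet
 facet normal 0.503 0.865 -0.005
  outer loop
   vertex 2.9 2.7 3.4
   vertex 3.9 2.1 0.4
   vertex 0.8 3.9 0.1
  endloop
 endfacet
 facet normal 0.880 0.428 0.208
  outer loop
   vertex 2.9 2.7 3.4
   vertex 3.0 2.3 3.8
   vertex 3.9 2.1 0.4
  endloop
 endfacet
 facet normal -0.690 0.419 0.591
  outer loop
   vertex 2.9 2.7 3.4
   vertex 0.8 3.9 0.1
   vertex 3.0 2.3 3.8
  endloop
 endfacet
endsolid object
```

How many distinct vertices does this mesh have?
8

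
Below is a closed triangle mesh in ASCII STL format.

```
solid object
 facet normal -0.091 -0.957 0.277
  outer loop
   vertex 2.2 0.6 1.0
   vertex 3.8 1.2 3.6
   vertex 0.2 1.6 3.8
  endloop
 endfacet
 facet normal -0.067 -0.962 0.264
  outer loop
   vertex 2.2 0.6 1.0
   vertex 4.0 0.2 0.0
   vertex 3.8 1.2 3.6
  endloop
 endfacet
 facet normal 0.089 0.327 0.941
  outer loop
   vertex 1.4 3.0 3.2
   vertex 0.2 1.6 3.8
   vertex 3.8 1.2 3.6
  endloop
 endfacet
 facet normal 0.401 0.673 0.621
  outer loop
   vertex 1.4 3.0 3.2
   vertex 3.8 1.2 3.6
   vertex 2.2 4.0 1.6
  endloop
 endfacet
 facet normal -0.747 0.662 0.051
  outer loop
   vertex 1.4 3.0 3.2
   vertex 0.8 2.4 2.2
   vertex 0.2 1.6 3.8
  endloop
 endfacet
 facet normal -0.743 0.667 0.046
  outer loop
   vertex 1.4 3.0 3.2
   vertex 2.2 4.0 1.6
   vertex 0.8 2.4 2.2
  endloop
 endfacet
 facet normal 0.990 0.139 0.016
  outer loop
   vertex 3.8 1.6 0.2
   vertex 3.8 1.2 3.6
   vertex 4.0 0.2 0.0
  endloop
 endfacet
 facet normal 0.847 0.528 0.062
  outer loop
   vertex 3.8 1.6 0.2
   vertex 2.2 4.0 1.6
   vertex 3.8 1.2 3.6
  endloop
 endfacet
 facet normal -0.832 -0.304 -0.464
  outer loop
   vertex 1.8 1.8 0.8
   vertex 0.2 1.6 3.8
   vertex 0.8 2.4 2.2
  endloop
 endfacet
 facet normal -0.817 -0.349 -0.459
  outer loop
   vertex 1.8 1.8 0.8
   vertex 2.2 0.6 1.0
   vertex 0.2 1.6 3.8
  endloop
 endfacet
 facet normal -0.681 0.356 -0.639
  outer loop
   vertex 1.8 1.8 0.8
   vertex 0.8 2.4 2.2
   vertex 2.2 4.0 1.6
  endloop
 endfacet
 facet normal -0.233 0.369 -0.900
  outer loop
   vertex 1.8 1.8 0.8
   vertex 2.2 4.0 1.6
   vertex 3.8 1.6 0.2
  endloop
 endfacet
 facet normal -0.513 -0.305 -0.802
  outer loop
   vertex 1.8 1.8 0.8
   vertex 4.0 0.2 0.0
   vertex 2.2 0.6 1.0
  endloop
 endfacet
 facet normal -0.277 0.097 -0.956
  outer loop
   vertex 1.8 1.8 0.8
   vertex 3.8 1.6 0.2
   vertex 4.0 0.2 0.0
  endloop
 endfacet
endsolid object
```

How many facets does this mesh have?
14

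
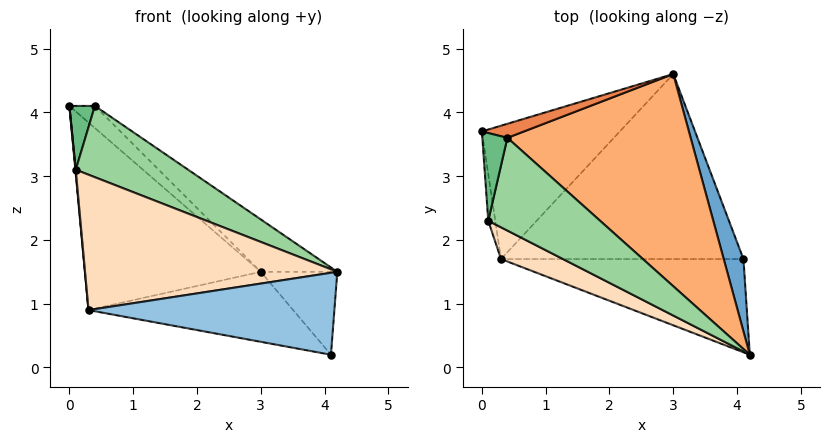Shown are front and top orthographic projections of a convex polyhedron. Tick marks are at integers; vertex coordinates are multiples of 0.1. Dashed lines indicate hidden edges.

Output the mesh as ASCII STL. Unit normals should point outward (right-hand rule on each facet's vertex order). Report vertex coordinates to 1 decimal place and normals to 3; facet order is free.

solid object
 facet normal 0.940 0.256 0.224
  outer loop
   vertex 4.1 1.7 0.2
   vertex 3.0 4.6 1.5
   vertex 4.2 0.2 1.5
  endloop
 endfacet
 facet normal -0.137 -0.654 -0.744
  outer loop
   vertex 0.3 1.7 0.9
   vertex 4.1 1.7 0.2
   vertex 4.2 0.2 1.5
  endloop
 endfacet
 facet normal -0.598 0.653 -0.464
  outer loop
   vertex 0.3 1.7 0.9
   vertex 0.0 3.7 4.1
   vertex 3.0 4.6 1.5
  endloop
 endfacet
 facet normal -0.170 0.349 -0.922
  outer loop
   vertex 0.3 1.7 0.9
   vertex 3.0 4.6 1.5
   vertex 4.1 1.7 0.2
  endloop
 endfacet
 facet normal 0.207 0.826 0.524
  outer loop
   vertex 0.4 3.6 4.1
   vertex 3.0 4.6 1.5
   vertex 0.0 3.7 4.1
  endloop
 endfacet
 facet normal 0.660 0.180 0.729
  outer loop
   vertex 0.4 3.6 4.1
   vertex 4.2 0.2 1.5
   vertex 3.0 4.6 1.5
  endloop
 endfacet
 facet normal -0.996 -0.008 -0.088
  outer loop
   vertex 0.1 2.3 3.1
   vertex 0.0 3.7 4.1
   vertex 0.3 1.7 0.9
  endloop
 endfacet
 facet normal -0.379 -0.901 0.211
  outer loop
   vertex 0.1 2.3 3.1
   vertex 0.3 1.7 0.9
   vertex 4.2 0.2 1.5
  endloop
 endfacet
 facet normal -0.145 -0.582 0.800
  outer loop
   vertex 0.1 2.3 3.1
   vertex 0.4 3.6 4.1
   vertex 0.0 3.7 4.1
  endloop
 endfacet
 facet normal -0.003 -0.609 0.793
  outer loop
   vertex 0.1 2.3 3.1
   vertex 4.2 0.2 1.5
   vertex 0.4 3.6 4.1
  endloop
 endfacet
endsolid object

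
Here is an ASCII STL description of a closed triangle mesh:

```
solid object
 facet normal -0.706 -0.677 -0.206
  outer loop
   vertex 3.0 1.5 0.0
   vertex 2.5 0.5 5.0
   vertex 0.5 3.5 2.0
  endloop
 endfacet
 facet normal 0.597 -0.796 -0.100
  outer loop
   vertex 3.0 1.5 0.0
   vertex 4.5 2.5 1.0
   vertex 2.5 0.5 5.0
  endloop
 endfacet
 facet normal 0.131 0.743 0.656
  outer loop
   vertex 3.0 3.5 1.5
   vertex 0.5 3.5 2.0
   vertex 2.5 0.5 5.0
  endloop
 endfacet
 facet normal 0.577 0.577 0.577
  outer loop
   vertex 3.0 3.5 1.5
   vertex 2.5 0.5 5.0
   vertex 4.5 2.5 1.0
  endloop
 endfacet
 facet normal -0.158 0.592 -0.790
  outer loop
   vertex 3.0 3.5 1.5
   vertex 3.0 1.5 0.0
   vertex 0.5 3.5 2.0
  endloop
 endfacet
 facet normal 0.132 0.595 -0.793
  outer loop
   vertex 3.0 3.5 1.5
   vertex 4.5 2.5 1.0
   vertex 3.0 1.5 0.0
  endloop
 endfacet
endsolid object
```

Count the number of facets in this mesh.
6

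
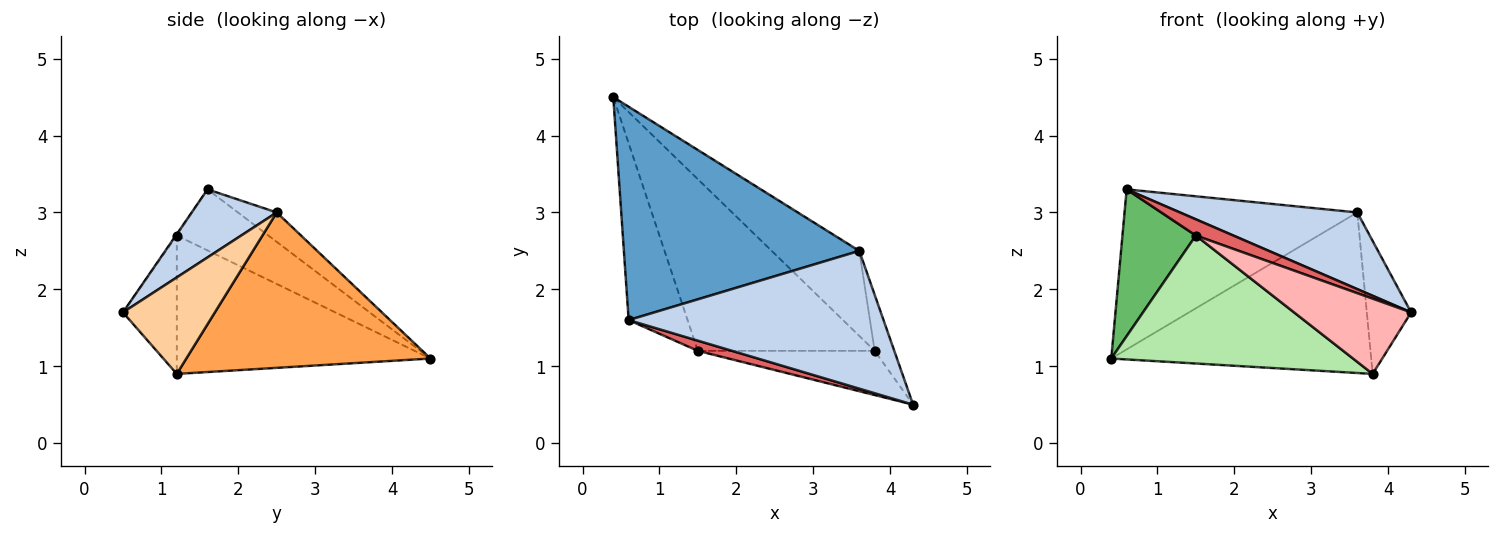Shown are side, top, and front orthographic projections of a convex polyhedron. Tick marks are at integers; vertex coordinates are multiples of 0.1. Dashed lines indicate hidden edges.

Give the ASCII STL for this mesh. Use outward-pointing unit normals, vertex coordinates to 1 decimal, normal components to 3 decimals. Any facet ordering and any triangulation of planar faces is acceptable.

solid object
 facet normal -0.100 0.597 0.796
  outer loop
   vertex 3.6 2.5 3.0
   vertex 0.4 4.5 1.1
   vertex 0.6 1.6 3.3
  endloop
 endfacet
 facet normal 0.227 -0.474 0.851
  outer loop
   vertex 3.6 2.5 3.0
   vertex 0.6 1.6 3.3
   vertex 4.3 0.5 1.7
  endloop
 endfacet
 facet normal 0.639 0.680 -0.360
  outer loop
   vertex 3.6 2.5 3.0
   vertex 3.8 1.2 0.9
   vertex 0.4 4.5 1.1
  endloop
 endfacet
 facet normal 0.886 0.427 -0.180
  outer loop
   vertex 3.6 2.5 3.0
   vertex 4.3 0.5 1.7
   vertex 3.8 1.2 0.9
  endloop
 endfacet
 facet normal -0.623 -0.500 -0.602
  outer loop
   vertex 1.5 1.2 2.7
   vertex 0.6 1.6 3.3
   vertex 0.4 4.5 1.1
  endloop
 endfacet
 facet normal -0.531 -0.506 -0.679
  outer loop
   vertex 1.5 1.2 2.7
   vertex 0.4 4.5 1.1
   vertex 3.8 1.2 0.9
  endloop
 endfacet
 facet normal -0.022 -0.847 0.532
  outer loop
   vertex 1.5 1.2 2.7
   vertex 4.3 0.5 1.7
   vertex 0.6 1.6 3.3
  endloop
 endfacet
 facet normal -0.369 -0.801 -0.471
  outer loop
   vertex 1.5 1.2 2.7
   vertex 3.8 1.2 0.9
   vertex 4.3 0.5 1.7
  endloop
 endfacet
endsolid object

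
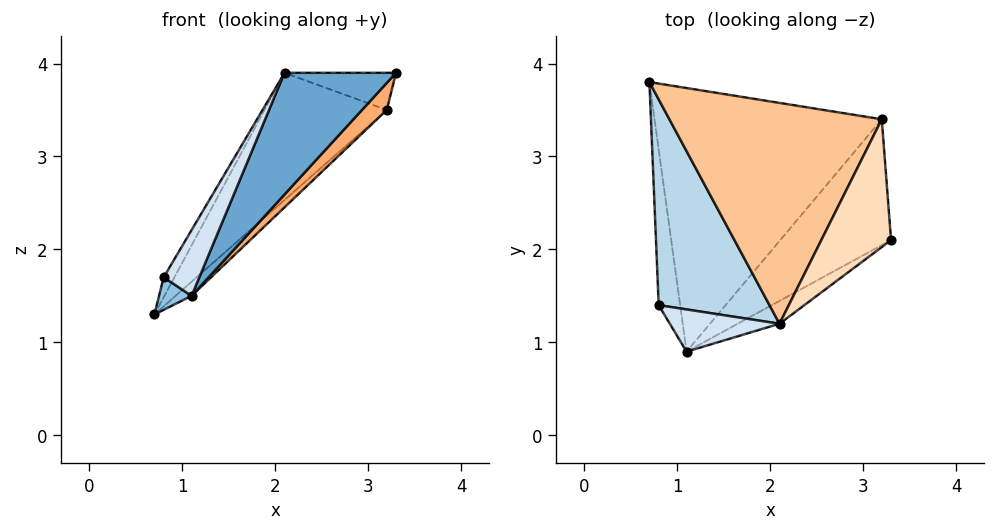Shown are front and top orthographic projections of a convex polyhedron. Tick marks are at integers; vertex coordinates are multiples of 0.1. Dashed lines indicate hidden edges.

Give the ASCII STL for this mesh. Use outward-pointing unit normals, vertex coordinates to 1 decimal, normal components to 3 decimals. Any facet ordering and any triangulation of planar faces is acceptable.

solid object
 facet normal 0.593 -0.791 -0.148
  outer loop
   vertex 2.1 1.2 3.9
   vertex 1.1 0.9 1.5
   vertex 3.3 2.1 3.9
  endloop
 endfacet
 facet normal -0.705 -0.145 -0.694
  outer loop
   vertex 0.8 1.4 1.7
   vertex 0.7 3.8 1.3
   vertex 1.1 0.9 1.5
  endloop
 endfacet
 facet normal -0.858 0.049 0.511
  outer loop
   vertex 0.8 1.4 1.7
   vertex 2.1 1.2 3.9
   vertex 0.7 3.8 1.3
  endloop
 endfacet
 facet normal -0.722 -0.583 0.374
  outer loop
   vertex 0.8 1.4 1.7
   vertex 1.1 0.9 1.5
   vertex 2.1 1.2 3.9
  endloop
 endfacet
 facet normal 0.664 0.040 -0.747
  outer loop
   vertex 3.2 3.4 3.5
   vertex 1.1 0.9 1.5
   vertex 0.7 3.8 1.3
  endloop
 endfacet
 facet normal 0.763 -0.136 -0.632
  outer loop
   vertex 3.2 3.4 3.5
   vertex 3.3 2.1 3.9
   vertex 1.1 0.9 1.5
  endloop
 endfacet
 facet normal -0.564 0.412 0.716
  outer loop
   vertex 3.2 3.4 3.5
   vertex 0.7 3.8 1.3
   vertex 2.1 1.2 3.9
  endloop
 endfacet
 facet normal -0.205 0.273 0.940
  outer loop
   vertex 3.2 3.4 3.5
   vertex 2.1 1.2 3.9
   vertex 3.3 2.1 3.9
  endloop
 endfacet
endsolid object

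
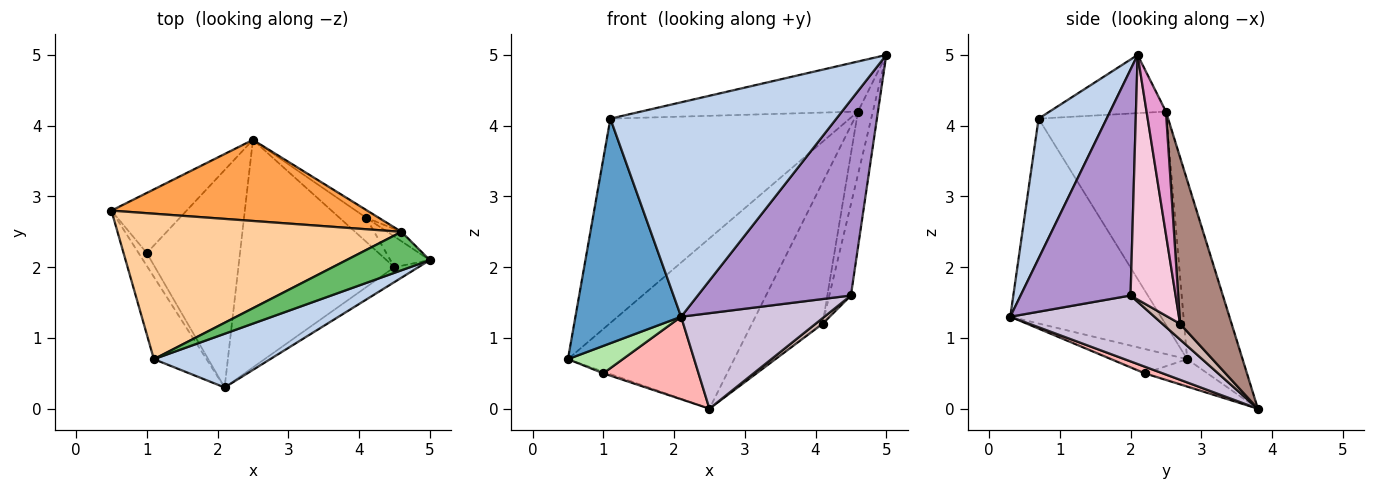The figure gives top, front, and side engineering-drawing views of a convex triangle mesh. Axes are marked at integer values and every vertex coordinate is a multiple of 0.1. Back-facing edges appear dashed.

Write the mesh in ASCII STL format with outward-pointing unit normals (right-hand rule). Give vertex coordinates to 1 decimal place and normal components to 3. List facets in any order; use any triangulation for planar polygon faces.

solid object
 facet normal -0.801 -0.562 -0.206
  outer loop
   vertex 1.1 0.7 4.1
   vertex 0.5 2.8 0.7
   vertex 2.1 0.3 1.3
  endloop
 endfacet
 facet normal 0.280 -0.931 0.233
  outer loop
   vertex 1.1 0.7 4.1
   vertex 2.1 0.3 1.3
   vertex 5.0 2.1 5.0
  endloop
 endfacet
 facet normal -0.288 0.865 0.412
  outer loop
   vertex 4.6 2.5 4.2
   vertex 2.5 3.8 0.0
   vertex 0.5 2.8 0.7
  endloop
 endfacet
 facet normal -0.399 0.747 0.532
  outer loop
   vertex 4.6 2.5 4.2
   vertex 0.5 2.8 0.7
   vertex 1.1 0.7 4.1
  endloop
 endfacet
 facet normal -0.391 0.730 0.561
  outer loop
   vertex 4.6 2.5 4.2
   vertex 1.1 0.7 4.1
   vertex 5.0 2.1 5.0
  endloop
 endfacet
 facet normal -0.782 -0.564 -0.264
  outer loop
   vertex 1.0 2.2 0.5
   vertex 2.1 0.3 1.3
   vertex 0.5 2.8 0.7
  endloop
 endfacet
 facet normal -0.342 0.028 -0.939
  outer loop
   vertex 1.0 2.2 0.5
   vertex 0.5 2.8 0.7
   vertex 2.5 3.8 0.0
  endloop
 endfacet
 facet normal 0.067 -0.354 -0.933
  outer loop
   vertex 1.0 2.2 0.5
   vertex 2.5 3.8 0.0
   vertex 2.1 0.3 1.3
  endloop
 endfacet
 facet normal 0.582 -0.811 -0.062
  outer loop
   vertex 4.5 2.0 1.6
   vertex 5.0 2.1 5.0
   vertex 2.1 0.3 1.3
  endloop
 endfacet
 facet normal 0.363 -0.361 -0.859
  outer loop
   vertex 4.5 2.0 1.6
   vertex 2.1 0.3 1.3
   vertex 2.5 3.8 0.0
  endloop
 endfacet
 facet normal 0.588 0.807 -0.044
  outer loop
   vertex 4.1 2.7 1.2
   vertex 2.5 3.8 0.0
   vertex 4.6 2.5 4.2
  endloop
 endfacet
 facet normal 0.497 -0.199 -0.845
  outer loop
   vertex 4.1 2.7 1.2
   vertex 4.5 2.0 1.6
   vertex 2.5 3.8 0.0
  endloop
 endfacet
 facet normal 0.789 0.607 -0.091
  outer loop
   vertex 4.1 2.7 1.2
   vertex 4.6 2.5 4.2
   vertex 5.0 2.1 5.0
  endloop
 endfacet
 facet normal 0.892 0.428 -0.144
  outer loop
   vertex 4.1 2.7 1.2
   vertex 5.0 2.1 5.0
   vertex 4.5 2.0 1.6
  endloop
 endfacet
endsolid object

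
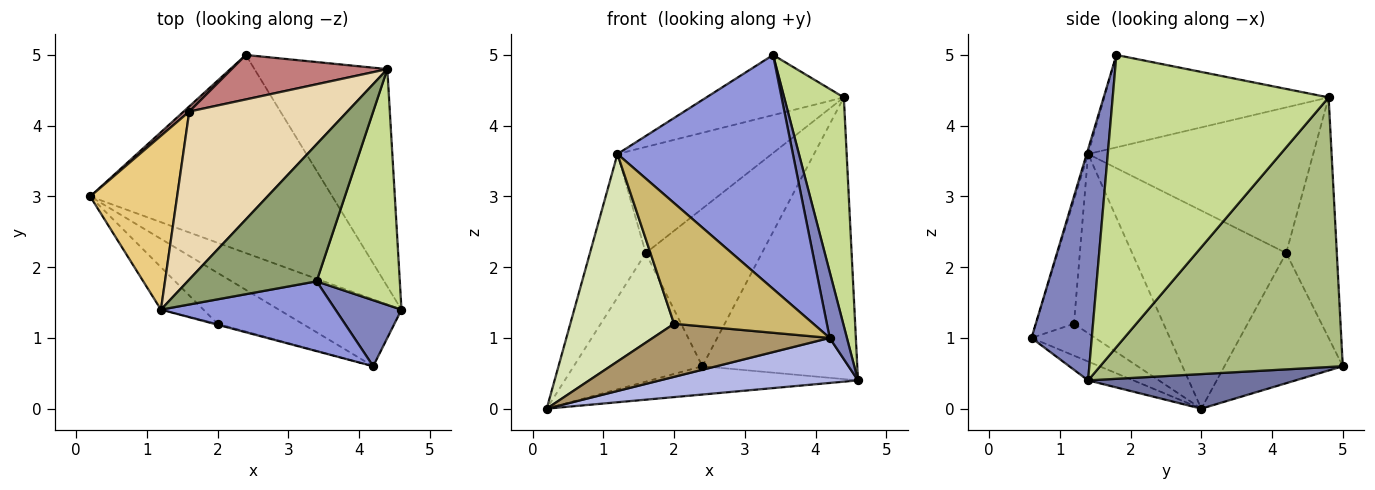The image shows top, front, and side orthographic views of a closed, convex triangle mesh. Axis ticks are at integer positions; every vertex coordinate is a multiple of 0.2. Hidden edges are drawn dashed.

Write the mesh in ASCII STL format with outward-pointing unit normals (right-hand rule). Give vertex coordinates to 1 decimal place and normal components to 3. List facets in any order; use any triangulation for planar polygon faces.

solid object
 facet normal 0.140 0.140 -0.980
  outer loop
   vertex 2.4 5.0 0.6
   vertex 4.6 1.4 0.4
   vertex 0.2 3.0 0.0
  endloop
 endfacet
 facet normal 0.927 -0.265 0.265
  outer loop
   vertex 4.2 0.6 1.0
   vertex 4.6 1.4 0.4
   vertex 3.4 1.8 5.0
  endloop
 endfacet
 facet normal -0.008 -0.958 0.286
  outer loop
   vertex 4.2 0.6 1.0
   vertex 3.4 1.8 5.0
   vertex 1.2 1.4 3.6
  endloop
 endfacet
 facet normal -0.127 -0.554 -0.823
  outer loop
   vertex 4.2 0.6 1.0
   vertex 0.2 3.0 0.0
   vertex 4.6 1.4 0.4
  endloop
 endfacet
 facet normal -0.548 0.336 0.766
  outer loop
   vertex 4.4 4.8 4.4
   vertex 1.2 1.4 3.6
   vertex 3.4 1.8 5.0
  endloop
 endfacet
 facet normal 0.778 0.497 -0.384
  outer loop
   vertex 4.4 4.8 4.4
   vertex 4.6 1.4 0.4
   vertex 2.4 5.0 0.6
  endloop
 endfacet
 facet normal 0.929 -0.257 0.265
  outer loop
   vertex 4.4 4.8 4.4
   vertex 3.4 1.8 5.0
   vertex 4.6 1.4 0.4
  endloop
 endfacet
 facet normal -0.646 -0.748 -0.153
  outer loop
   vertex 2.0 1.2 1.2
   vertex 1.2 1.4 3.6
   vertex 0.2 3.0 0.0
  endloop
 endfacet
 facet normal -0.251 -0.698 -0.670
  outer loop
   vertex 2.0 1.2 1.2
   vertex 0.2 3.0 0.0
   vertex 4.2 0.6 1.0
  endloop
 endfacet
 facet normal -0.264 -0.965 -0.008
  outer loop
   vertex 2.0 1.2 1.2
   vertex 4.2 0.6 1.0
   vertex 1.2 1.4 3.6
  endloop
 endfacet
 facet normal -0.869 0.315 0.381
  outer loop
   vertex 1.6 4.2 2.2
   vertex 0.2 3.0 0.0
   vertex 1.2 1.4 3.6
  endloop
 endfacet
 facet normal -0.614 0.421 0.667
  outer loop
   vertex 1.6 4.2 2.2
   vertex 1.2 1.4 3.6
   vertex 4.4 4.8 4.4
  endloop
 endfacet
 facet normal -0.677 0.736 0.029
  outer loop
   vertex 1.6 4.2 2.2
   vertex 2.4 5.0 0.6
   vertex 0.2 3.0 0.0
  endloop
 endfacet
 facet normal -0.387 0.888 0.250
  outer loop
   vertex 1.6 4.2 2.2
   vertex 4.4 4.8 4.4
   vertex 2.4 5.0 0.6
  endloop
 endfacet
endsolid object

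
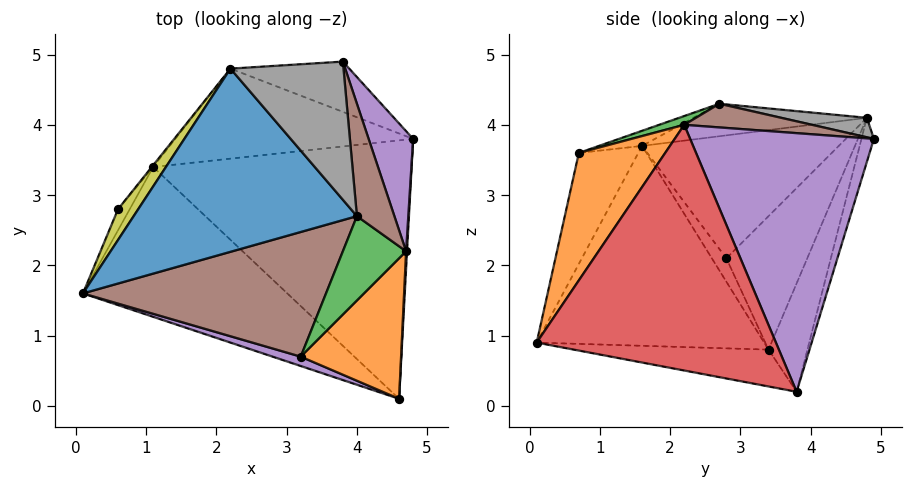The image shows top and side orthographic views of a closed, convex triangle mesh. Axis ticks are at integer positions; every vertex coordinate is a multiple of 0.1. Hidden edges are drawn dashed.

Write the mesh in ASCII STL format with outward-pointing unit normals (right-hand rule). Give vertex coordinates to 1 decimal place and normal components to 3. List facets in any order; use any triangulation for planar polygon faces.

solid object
 facet normal -0.144 -0.029 0.989
  outer loop
   vertex 2.2 4.8 4.1
   vertex 0.1 1.6 3.7
   vertex 4.0 2.7 4.3
  endloop
 endfacet
 facet normal -0.556 -0.607 -0.568
  outer loop
   vertex 1.1 3.4 0.8
   vertex 4.6 0.1 0.9
   vertex 0.1 1.6 3.7
  endloop
 endfacet
 facet normal -0.139 -0.177 -0.974
  outer loop
   vertex 1.1 3.4 0.8
   vertex 4.8 3.8 0.2
   vertex 4.6 0.1 0.9
  endloop
 endfacet
 facet normal -0.156 0.927 -0.341
  outer loop
   vertex 1.1 3.4 0.8
   vertex 2.2 4.8 4.1
   vertex 4.8 3.8 0.2
  endloop
 endfacet
 facet normal -0.276 -0.959 0.070
  outer loop
   vertex 3.2 0.7 3.6
   vertex 0.1 1.6 3.7
   vertex 4.6 0.1 0.9
  endloop
 endfacet
 facet normal -0.059 -0.309 0.949
  outer loop
   vertex 3.2 0.7 3.6
   vertex 4.0 2.7 4.3
   vertex 0.1 1.6 3.7
  endloop
 endfacet
 facet normal -0.119 0.940 -0.320
  outer loop
   vertex 3.8 4.9 3.8
   vertex 4.8 3.8 0.2
   vertex 2.2 4.8 4.1
  endloop
 endfacet
 facet normal 0.165 0.233 0.958
  outer loop
   vertex 3.8 4.9 3.8
   vertex 2.2 4.8 4.1
   vertex 4.0 2.7 4.3
  endloop
 endfacet
 facet normal -0.836 0.531 0.137
  outer loop
   vertex 0.6 2.8 2.1
   vertex 0.1 1.6 3.7
   vertex 2.2 4.8 4.1
  endloop
 endfacet
 facet normal -0.873 -0.218 -0.436
  outer loop
   vertex 0.6 2.8 2.1
   vertex 1.1 3.4 0.8
   vertex 0.1 1.6 3.7
  endloop
 endfacet
 facet normal -0.777 0.630 -0.008
  outer loop
   vertex 0.6 2.8 2.1
   vertex 2.2 4.8 4.1
   vertex 1.1 3.4 0.8
  endloop
 endfacet
 facet normal 0.569 -0.689 0.448
  outer loop
   vertex 4.7 2.2 4.0
   vertex 3.2 0.7 3.6
   vertex 4.6 0.1 0.9
  endloop
 endfacet
 facet normal 0.128 -0.373 0.919
  outer loop
   vertex 4.7 2.2 4.0
   vertex 4.0 2.7 4.3
   vertex 3.2 0.7 3.6
  endloop
 endfacet
 facet normal 0.999 -0.053 0.004
  outer loop
   vertex 4.7 2.2 4.0
   vertex 4.6 0.1 0.9
   vertex 4.8 3.8 0.2
  endloop
 endfacet
 facet normal 0.933 0.323 0.160
  outer loop
   vertex 4.7 2.2 4.0
   vertex 4.8 3.8 0.2
   vertex 3.8 4.9 3.8
  endloop
 endfacet
 facet normal 0.519 0.234 0.822
  outer loop
   vertex 4.7 2.2 4.0
   vertex 3.8 4.9 3.8
   vertex 4.0 2.7 4.3
  endloop
 endfacet
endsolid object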